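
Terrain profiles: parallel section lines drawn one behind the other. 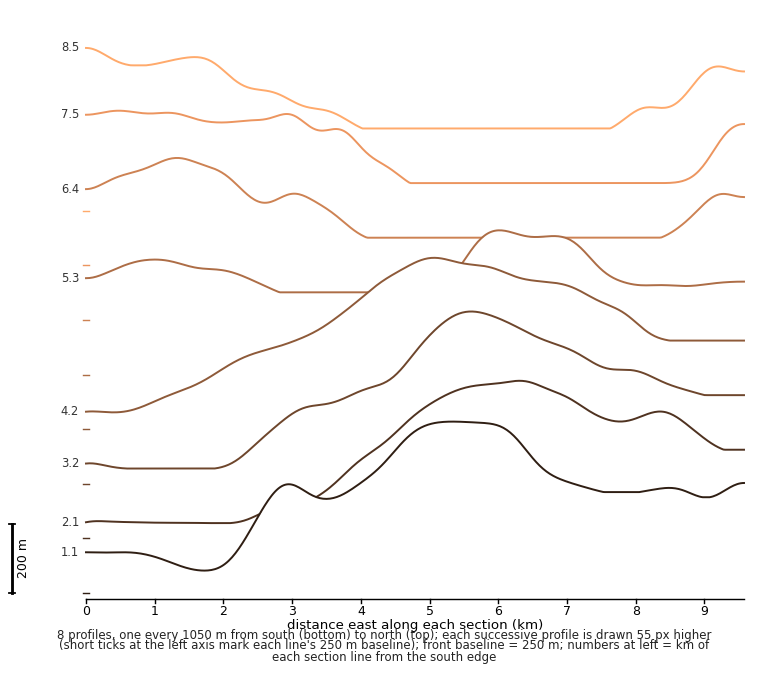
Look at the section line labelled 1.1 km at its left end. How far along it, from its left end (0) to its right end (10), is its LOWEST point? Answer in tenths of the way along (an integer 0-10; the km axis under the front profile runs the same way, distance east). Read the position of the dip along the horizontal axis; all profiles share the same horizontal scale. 2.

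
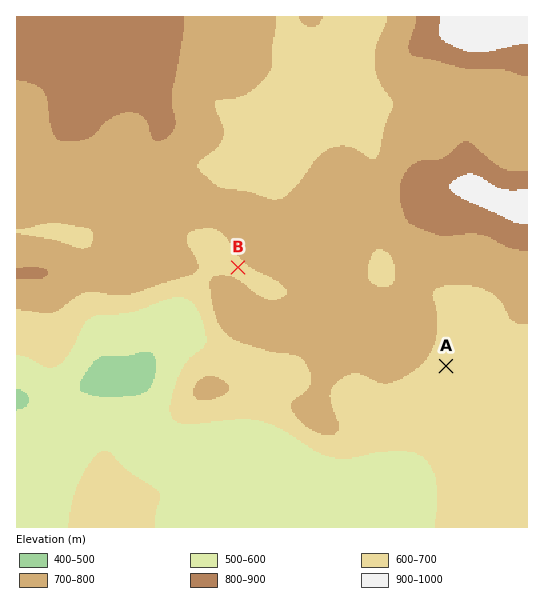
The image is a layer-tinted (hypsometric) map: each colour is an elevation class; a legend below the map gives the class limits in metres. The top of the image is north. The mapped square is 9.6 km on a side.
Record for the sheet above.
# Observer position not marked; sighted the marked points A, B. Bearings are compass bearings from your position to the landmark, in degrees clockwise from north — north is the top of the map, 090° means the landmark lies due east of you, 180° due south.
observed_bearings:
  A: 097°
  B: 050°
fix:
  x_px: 162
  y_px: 331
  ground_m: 520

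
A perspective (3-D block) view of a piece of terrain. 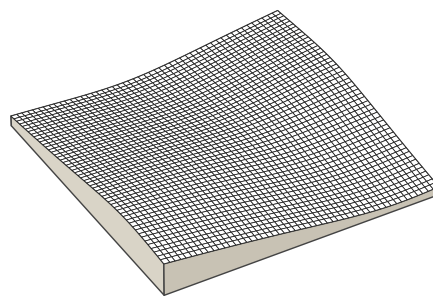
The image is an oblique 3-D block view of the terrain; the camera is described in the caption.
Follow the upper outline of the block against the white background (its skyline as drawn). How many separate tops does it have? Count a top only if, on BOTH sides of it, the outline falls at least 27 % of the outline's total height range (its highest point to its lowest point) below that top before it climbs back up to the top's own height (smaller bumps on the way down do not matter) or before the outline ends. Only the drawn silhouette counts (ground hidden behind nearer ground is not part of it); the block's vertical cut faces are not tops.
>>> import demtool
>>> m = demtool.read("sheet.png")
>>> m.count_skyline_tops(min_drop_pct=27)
1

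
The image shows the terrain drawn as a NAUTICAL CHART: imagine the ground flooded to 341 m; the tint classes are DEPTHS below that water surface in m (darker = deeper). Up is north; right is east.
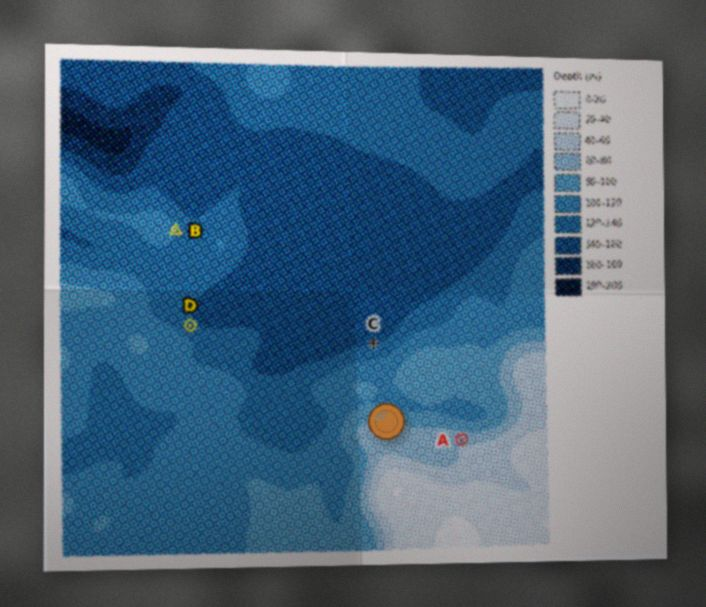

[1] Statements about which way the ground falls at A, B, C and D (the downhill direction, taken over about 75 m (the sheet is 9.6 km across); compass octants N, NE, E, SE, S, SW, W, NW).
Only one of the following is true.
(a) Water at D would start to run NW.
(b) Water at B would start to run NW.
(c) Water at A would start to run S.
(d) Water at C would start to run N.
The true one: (d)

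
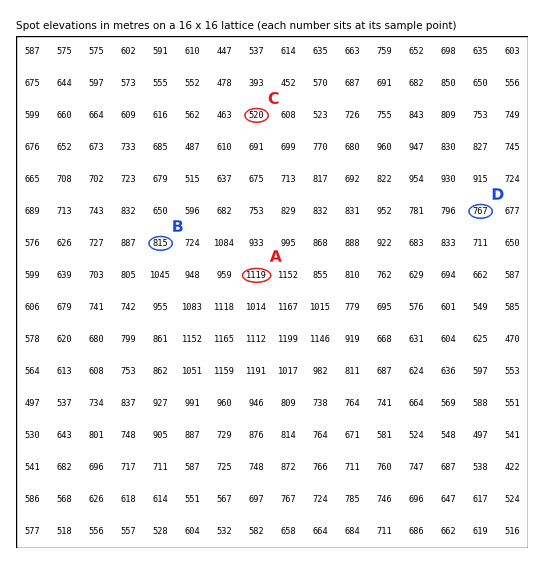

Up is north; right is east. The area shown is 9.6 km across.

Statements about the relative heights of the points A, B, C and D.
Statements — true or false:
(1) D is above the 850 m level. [false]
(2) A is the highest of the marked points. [true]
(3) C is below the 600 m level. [true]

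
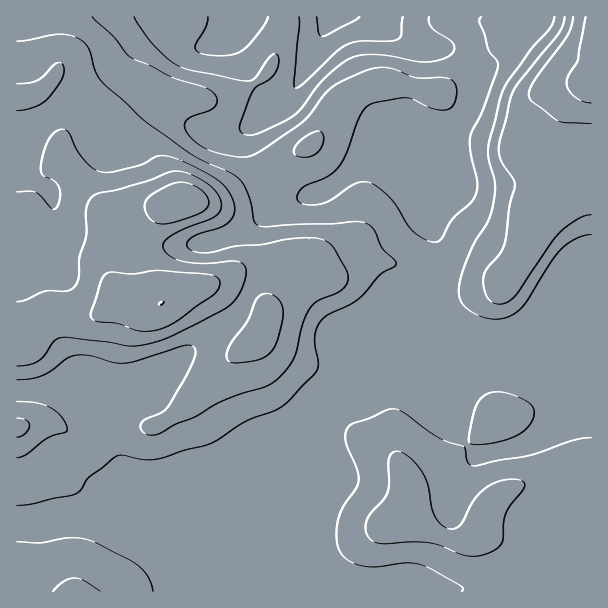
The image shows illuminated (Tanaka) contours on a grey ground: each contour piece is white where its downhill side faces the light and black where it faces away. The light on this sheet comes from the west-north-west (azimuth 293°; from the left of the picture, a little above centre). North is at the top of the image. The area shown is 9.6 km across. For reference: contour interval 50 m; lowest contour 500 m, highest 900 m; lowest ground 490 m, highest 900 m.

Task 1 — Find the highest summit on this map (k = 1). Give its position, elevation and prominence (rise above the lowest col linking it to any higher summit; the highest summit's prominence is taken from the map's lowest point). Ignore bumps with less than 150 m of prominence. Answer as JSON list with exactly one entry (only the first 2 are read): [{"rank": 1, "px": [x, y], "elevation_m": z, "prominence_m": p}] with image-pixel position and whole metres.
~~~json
[{"rank": 1, "px": [161, 303], "elevation_m": 900, "prominence_m": 410}]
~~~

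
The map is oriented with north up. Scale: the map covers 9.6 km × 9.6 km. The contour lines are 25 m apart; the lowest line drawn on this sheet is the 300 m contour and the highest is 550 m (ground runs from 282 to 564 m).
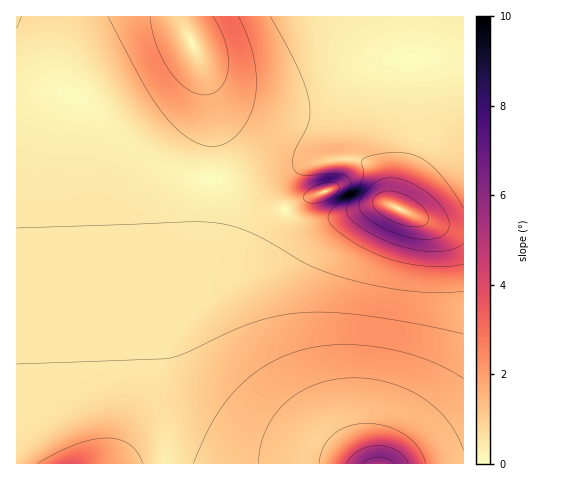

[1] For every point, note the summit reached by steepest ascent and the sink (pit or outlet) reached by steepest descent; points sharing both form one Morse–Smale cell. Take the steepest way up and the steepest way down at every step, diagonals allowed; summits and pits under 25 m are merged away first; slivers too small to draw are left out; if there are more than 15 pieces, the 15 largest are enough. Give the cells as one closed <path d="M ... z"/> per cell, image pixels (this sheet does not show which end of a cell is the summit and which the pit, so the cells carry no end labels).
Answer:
<path d="M463 16l-53 1 3 123-4 19-13 41 1 8-11-8-6-21-5-8-14-10-32-1-52 8-40 10-30 1-20-3-20-7-28-17-23-18 25 32 9 33 6 182 8 46 2 37 298-1z"/><path d="M410 16l-393 0-1 52 9 6 57 27 52 48 21 14 18 8 26 7 29 1 67-15 34-4 27 0 11 3 8 8 5 8 6 21 10 7 17-67 0-70z"/><path d="M17 68l-1 395 149 1 0-26-9-57-5-171-7-36-12-22-44-46-12-8-28-12z"/>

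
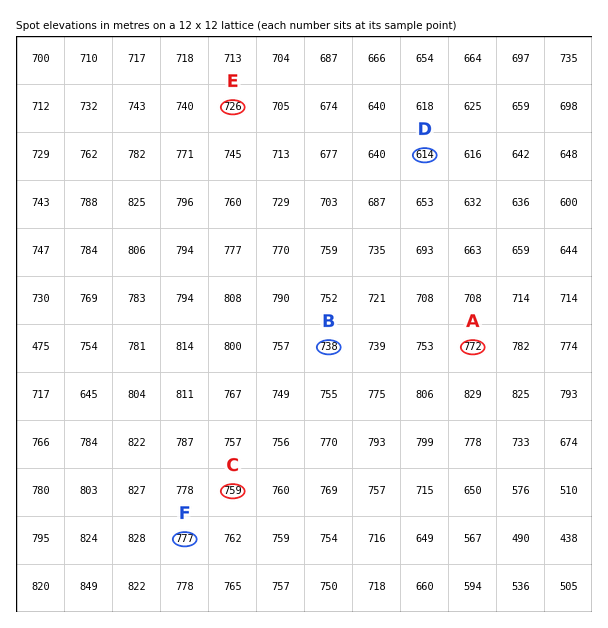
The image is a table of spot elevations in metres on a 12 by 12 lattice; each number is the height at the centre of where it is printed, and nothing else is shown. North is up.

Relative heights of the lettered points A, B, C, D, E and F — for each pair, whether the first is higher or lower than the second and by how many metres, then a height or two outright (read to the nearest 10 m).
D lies lower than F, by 170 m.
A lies higher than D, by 160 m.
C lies higher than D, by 150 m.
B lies higher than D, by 130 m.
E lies higher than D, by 120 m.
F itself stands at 780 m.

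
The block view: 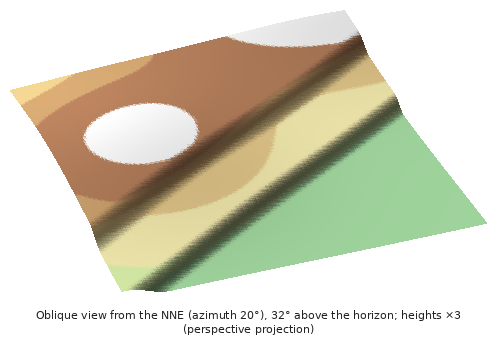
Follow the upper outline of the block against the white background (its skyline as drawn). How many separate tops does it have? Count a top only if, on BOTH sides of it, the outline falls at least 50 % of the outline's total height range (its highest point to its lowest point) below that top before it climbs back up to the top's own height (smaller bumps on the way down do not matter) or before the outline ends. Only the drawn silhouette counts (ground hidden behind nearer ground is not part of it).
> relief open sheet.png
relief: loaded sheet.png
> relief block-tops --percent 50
0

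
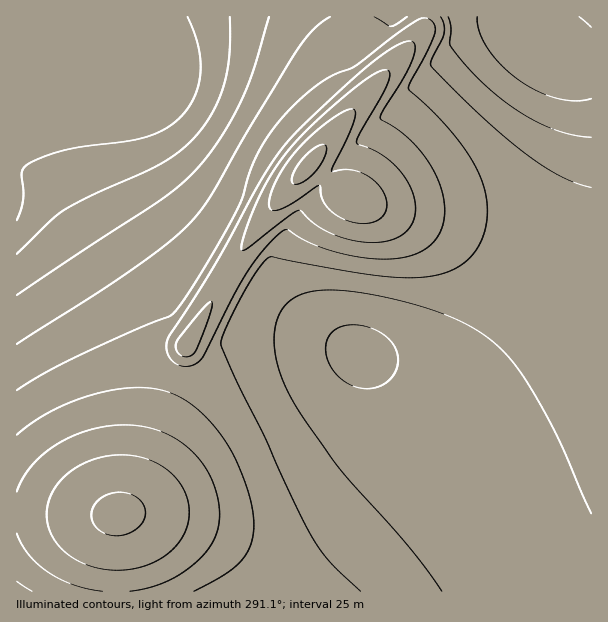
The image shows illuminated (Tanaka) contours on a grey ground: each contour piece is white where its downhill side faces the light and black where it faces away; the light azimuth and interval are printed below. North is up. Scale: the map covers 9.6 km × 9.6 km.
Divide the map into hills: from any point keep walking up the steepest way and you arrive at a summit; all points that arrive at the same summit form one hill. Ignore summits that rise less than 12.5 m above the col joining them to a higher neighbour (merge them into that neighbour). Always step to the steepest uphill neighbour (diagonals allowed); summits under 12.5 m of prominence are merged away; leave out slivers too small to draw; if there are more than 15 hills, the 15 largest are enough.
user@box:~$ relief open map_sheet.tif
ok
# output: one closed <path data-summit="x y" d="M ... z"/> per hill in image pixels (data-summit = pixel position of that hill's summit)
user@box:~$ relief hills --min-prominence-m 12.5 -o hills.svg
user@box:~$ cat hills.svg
<path data-summit="309 165" d="M527 16l-510 0-1 23 64 13 33 10 26 12-11 30 0 37 10 30 10 21 15 23 41 44 47 27 48 34 61 34 10 9 14 21 20 44 16 42 7 33 51 58 19 31 94 0 1-529-23-3-30-17-10-13z"/><path data-summit="117 513" d="M24 40l-8 1 0 550 479 1 1-4-18-27-51-58-7-33-20-53-26-48-14-15-13-5-23-3-58 2-35 7-34 18-21-1-14-12-5-7-6-24-11-23-61-93-21-40-8-20-10-51 2-36 6-14 9-3 11 1z"/><path data-summit="186 345" d="M59 49l-13 5-6 21 2 41 8 37 8 20 21 40 61 93 11 23 3 15 8 16 14 12 21 1 27-15 31-9 27-3 42 0 27 4-4-4-48-26-48-34-47-27-24-25-32-42-10-21-8-22-3-21 1-24 11-30-50-19z"/><path data-summit="591 17" d="M591 16l-63 0 0 7 4 13 16 13 25 12 18 1z"/>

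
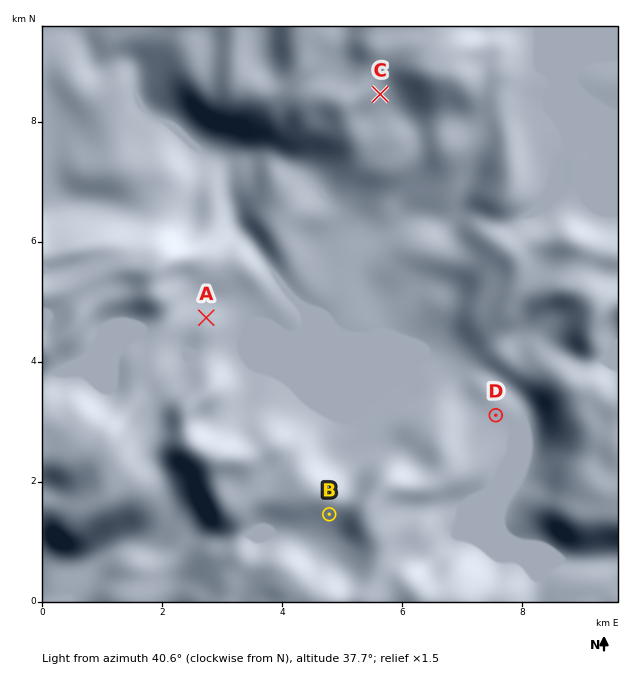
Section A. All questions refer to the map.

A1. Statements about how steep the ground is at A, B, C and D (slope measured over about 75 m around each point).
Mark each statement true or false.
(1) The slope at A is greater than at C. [false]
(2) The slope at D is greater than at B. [false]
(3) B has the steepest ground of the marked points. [false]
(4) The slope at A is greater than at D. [true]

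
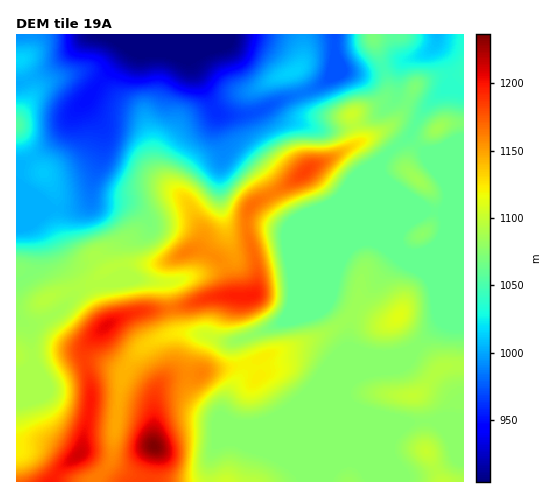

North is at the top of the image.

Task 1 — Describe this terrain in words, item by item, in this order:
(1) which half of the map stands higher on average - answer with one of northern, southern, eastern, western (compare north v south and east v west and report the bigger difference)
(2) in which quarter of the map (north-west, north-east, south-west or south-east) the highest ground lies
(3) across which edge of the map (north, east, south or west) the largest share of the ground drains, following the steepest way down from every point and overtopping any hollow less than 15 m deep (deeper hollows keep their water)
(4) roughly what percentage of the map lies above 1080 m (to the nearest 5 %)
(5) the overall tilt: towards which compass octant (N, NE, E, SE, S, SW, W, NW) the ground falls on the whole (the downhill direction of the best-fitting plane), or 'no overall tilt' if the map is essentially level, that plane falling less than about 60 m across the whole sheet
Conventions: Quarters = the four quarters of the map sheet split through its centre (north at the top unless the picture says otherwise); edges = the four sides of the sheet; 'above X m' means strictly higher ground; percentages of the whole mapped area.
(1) Taken as a whole, the southern half is higher than the northern.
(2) The highest point lies in the south-west quarter of the map.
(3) Drainage is mainly to the north: more ground falls towards that edge than towards any other.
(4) Roughly 45 % of the ground is higher than 1080 m.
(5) Overall the map slopes down towards the north.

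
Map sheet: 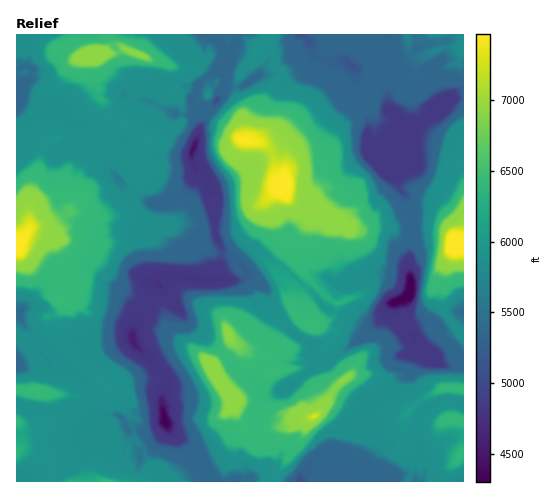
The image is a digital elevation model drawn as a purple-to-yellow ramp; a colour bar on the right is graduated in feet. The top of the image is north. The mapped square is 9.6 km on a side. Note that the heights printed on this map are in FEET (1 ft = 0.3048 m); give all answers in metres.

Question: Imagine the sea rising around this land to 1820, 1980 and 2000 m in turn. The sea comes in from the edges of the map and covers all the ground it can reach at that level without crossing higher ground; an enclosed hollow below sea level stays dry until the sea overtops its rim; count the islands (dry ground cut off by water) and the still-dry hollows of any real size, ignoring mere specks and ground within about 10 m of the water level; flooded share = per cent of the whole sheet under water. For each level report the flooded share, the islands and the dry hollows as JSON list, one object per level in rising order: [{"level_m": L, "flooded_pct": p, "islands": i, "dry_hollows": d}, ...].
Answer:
[{"level_m": 1820, "flooded_pct": 66, "islands": 2, "dry_hollows": 0}, {"level_m": 1980, "flooded_pct": 88, "islands": 5, "dry_hollows": 0}, {"level_m": 2000, "flooded_pct": 89, "islands": 5, "dry_hollows": 0}]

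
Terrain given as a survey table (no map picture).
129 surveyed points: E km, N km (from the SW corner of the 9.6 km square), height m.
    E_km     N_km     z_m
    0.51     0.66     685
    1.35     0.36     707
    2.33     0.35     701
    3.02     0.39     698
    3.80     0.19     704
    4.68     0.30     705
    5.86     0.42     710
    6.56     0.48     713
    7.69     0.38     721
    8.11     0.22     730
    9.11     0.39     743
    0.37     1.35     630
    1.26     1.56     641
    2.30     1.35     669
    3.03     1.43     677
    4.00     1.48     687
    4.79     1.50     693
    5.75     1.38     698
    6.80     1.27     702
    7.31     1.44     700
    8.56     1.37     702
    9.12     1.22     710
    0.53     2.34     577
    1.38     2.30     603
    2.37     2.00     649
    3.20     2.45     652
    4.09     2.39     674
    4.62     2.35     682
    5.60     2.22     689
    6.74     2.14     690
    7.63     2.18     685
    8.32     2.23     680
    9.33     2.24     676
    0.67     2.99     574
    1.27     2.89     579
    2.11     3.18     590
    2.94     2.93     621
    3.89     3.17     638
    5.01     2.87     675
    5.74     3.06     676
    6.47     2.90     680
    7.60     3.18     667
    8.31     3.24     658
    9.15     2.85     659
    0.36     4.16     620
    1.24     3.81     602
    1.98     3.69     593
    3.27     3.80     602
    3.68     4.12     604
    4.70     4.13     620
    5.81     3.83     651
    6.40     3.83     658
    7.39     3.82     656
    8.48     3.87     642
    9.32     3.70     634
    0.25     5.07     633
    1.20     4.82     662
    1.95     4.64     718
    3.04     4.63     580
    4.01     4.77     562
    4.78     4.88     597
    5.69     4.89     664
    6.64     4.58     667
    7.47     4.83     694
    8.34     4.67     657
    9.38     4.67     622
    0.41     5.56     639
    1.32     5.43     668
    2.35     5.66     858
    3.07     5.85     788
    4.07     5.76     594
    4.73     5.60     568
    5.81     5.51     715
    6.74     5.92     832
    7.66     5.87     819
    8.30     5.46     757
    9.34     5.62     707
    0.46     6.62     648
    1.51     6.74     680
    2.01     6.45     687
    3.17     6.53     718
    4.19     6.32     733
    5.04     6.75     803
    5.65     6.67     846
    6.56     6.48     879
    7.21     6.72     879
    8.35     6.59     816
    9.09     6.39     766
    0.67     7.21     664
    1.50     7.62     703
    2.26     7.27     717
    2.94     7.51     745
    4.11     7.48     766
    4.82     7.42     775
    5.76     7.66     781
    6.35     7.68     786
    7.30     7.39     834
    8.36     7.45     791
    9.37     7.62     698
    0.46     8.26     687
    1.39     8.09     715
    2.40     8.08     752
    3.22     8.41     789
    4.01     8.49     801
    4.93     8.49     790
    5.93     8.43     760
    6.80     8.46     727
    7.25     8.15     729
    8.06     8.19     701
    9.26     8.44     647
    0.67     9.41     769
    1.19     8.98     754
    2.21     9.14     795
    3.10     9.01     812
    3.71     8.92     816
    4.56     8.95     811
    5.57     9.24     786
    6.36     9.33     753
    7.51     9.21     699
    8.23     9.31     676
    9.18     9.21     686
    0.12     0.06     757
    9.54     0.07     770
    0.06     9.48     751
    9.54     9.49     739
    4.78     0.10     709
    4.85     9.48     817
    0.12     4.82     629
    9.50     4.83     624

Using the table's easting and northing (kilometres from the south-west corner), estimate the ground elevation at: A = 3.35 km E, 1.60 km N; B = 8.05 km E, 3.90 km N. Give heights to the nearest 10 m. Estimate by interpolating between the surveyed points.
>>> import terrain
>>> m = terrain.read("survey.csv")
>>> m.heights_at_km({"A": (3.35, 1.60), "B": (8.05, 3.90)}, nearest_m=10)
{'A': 680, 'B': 650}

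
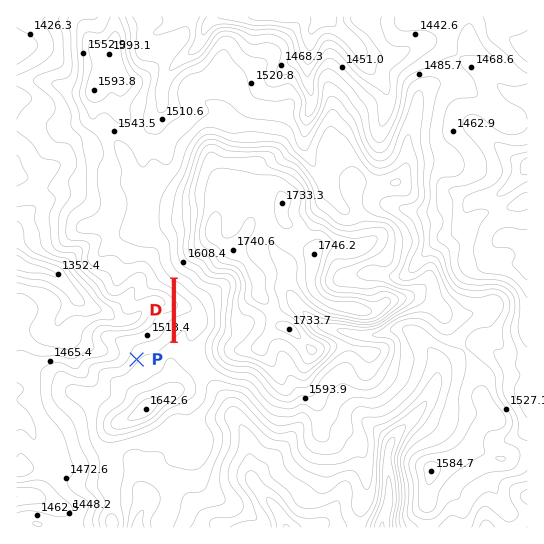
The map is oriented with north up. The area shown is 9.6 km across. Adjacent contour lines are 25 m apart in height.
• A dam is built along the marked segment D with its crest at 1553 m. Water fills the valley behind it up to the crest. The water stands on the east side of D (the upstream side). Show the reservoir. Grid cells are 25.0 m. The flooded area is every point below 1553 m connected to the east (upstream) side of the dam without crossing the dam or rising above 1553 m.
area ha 52.7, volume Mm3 7.95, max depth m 55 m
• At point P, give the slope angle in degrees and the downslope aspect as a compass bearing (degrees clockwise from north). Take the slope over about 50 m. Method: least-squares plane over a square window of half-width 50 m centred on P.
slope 8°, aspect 309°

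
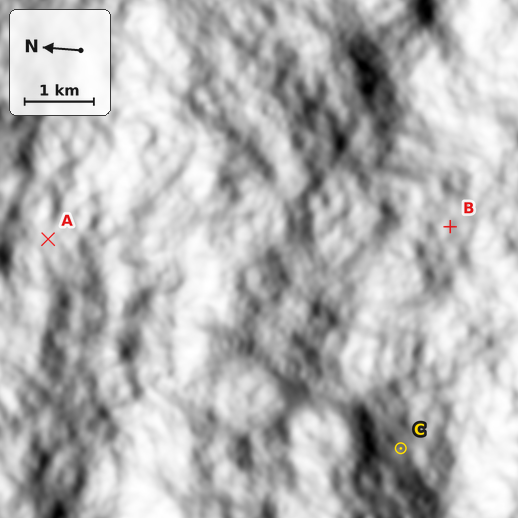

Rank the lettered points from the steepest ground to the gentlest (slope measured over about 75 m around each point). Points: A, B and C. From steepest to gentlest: C B A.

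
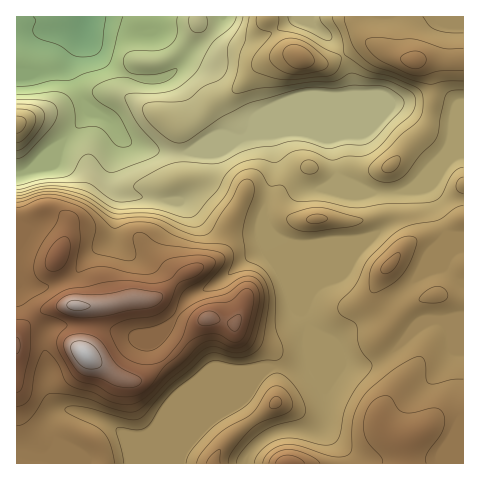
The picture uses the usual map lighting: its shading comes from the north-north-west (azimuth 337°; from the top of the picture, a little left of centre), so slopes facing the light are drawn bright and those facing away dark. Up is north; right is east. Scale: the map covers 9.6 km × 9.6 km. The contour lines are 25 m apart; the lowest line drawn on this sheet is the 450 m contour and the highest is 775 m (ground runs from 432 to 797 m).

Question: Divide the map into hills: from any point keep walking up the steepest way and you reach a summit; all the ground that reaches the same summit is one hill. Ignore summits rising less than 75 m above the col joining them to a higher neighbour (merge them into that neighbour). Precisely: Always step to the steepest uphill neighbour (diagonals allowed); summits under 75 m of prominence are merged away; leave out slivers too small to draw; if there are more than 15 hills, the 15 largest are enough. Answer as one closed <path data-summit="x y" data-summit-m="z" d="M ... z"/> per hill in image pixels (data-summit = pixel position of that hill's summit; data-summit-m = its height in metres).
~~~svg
<path data-summit="84 354" data-summit-m="797" d="M222 16l-206 1 0 54 6 2 16 0 8-5 6-7 10-21 8-6 11-3 5-5-4 13-11 22-1 9 7 19 11 21 0 3-10 13-42 40-14 8-6 0 1 290 228 0 4-11 17-16 20-7 32 0 4-2 4-7-1-35-17-42 1-17-41-97 11 9 16 6 69-5 11-5 17-13 1-29-26-1-27-14-3-3-6-35-8-4-25-4-42 3-17 3-29 13-20 1 16-10 18-7 3-5-1-12-12-19-8-19-11-12-8-4-6 0 11-14 25-22 6-9z"/><path data-summit="287 463" data-summit-m="718" d="M463 155l-7 0-22 9-22 24-6 3-13 1-1 30-24 17-73 6-16-6-10-8 40 96-1 17 17 42 1 35-2 5-6 4-32 0-20 7-17 16-3 6 0 5 218-1z"/><path data-summit="414 61" data-summit-m="685" d="M463 16l-240 0-6 12-24 20-11 15 13 5 11 12 8 19 12 19 1 12-3 5-18 7-16 10 20-1 36-15 27-1 14-3 19 1 17 3 8 4 6 35 14 10 21 8 34-2 6-3 22-24 22-9 8-1z"/><path data-summit="17 124" data-summit-m="610" d="M84 28l-3 3-15 5-4 4-10 21-10 10-4 2-22 0 1 101 5 0 14-8 52-53-1-7-10-17-7-19 1-9 11-22z"/>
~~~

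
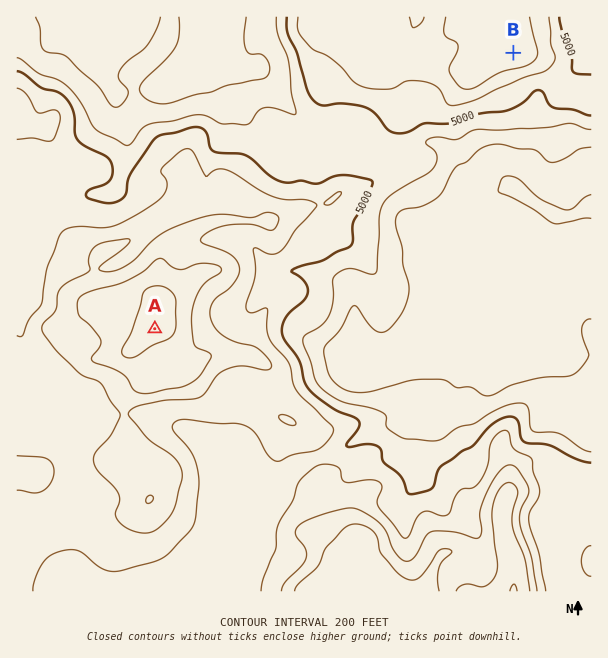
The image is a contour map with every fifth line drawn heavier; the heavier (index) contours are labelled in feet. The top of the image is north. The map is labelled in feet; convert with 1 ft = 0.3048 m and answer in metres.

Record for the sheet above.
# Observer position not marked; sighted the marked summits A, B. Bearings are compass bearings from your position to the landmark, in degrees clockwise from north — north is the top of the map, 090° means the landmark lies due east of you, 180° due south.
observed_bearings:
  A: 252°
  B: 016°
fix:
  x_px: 463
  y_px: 229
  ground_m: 1340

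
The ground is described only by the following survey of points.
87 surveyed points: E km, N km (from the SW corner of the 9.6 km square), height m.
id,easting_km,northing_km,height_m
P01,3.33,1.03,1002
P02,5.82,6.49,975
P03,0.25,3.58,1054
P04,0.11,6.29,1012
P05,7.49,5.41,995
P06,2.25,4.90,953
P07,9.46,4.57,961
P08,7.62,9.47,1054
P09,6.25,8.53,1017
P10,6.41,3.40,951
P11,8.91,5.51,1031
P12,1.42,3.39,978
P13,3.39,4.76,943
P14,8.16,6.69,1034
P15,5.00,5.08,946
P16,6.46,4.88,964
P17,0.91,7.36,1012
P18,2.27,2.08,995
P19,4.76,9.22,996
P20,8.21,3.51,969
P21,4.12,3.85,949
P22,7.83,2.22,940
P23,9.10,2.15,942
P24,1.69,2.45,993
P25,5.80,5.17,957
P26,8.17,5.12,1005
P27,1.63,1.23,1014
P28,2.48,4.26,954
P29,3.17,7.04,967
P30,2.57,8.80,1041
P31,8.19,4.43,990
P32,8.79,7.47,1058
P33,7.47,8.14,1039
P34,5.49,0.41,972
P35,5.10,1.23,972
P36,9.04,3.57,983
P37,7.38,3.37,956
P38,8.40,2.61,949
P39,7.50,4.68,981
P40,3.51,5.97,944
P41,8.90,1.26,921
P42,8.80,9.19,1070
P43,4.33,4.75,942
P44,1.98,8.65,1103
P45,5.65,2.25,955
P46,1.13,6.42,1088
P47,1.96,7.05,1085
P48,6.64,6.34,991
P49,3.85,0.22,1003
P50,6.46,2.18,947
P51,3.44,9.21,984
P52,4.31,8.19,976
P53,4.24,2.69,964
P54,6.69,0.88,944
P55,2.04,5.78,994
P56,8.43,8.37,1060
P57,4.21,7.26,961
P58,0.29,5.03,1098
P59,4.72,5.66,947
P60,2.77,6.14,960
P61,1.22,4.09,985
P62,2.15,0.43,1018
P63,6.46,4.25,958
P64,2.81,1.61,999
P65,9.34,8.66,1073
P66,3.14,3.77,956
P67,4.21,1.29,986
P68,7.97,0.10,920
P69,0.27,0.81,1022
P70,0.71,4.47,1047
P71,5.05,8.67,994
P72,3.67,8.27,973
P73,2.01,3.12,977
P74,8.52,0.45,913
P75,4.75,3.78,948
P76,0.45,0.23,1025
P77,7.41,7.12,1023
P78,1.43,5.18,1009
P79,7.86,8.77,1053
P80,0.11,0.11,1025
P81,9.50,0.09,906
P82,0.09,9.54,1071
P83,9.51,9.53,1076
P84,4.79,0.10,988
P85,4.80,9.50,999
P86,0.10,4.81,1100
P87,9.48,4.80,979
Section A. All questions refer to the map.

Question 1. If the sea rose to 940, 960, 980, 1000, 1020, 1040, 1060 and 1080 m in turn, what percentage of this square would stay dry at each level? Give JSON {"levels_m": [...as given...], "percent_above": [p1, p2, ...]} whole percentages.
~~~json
{"levels_m": [940, 960, 980, 1000, 1020, 1040, 1060, 1080], "percent_above": [94, 71, 54, 39, 26, 18, 11, 6]}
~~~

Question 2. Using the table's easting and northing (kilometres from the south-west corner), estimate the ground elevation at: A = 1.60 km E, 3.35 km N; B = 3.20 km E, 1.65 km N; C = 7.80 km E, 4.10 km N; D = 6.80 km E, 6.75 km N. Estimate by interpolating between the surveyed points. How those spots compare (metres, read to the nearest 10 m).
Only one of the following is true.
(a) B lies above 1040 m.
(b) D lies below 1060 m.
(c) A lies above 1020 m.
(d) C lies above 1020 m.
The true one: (b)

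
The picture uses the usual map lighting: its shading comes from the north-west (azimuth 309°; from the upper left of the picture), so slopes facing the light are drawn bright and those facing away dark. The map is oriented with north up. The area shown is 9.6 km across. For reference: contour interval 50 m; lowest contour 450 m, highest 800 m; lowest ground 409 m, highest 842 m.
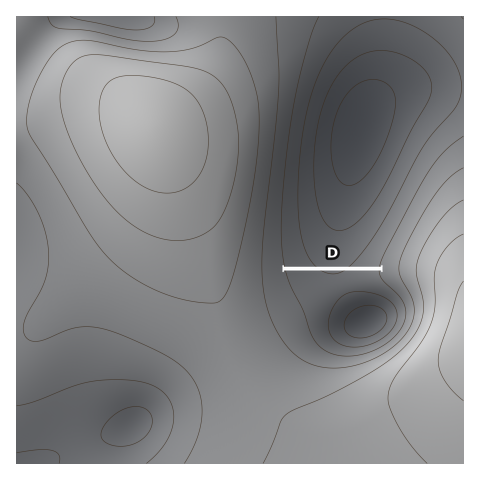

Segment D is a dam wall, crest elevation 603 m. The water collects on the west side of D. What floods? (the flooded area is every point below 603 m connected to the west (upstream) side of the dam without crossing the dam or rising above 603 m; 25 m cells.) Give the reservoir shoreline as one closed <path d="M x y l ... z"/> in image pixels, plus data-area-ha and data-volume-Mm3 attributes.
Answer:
<path d="M379 270l-95 1 4 14 15 29 5 16 7 13 5 5 10 6 9 3 22-1 21-9 7-4 11-11 6-12 1-6-1-8-6-11-15-14-6-11z" data-area-ha="360" data-volume-Mm3="191.76"/>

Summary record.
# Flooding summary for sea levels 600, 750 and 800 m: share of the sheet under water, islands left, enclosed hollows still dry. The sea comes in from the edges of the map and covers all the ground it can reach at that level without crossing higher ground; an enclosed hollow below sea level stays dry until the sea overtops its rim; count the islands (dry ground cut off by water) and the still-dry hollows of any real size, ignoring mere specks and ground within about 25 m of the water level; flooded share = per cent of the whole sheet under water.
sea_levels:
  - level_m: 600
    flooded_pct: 28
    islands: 0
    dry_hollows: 0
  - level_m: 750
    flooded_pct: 82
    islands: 1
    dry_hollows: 0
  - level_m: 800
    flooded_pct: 94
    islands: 1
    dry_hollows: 0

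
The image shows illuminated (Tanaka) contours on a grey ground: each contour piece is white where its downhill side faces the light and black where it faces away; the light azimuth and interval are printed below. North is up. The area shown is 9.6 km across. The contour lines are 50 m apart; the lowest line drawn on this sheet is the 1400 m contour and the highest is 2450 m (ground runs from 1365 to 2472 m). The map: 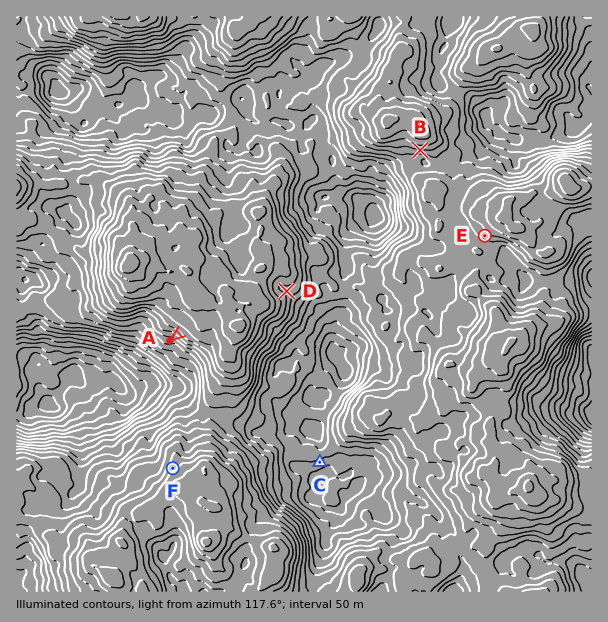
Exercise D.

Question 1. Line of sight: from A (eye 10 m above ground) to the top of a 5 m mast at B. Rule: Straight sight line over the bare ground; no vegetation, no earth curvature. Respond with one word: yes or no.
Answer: no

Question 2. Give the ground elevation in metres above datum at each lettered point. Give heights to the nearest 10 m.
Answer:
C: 2110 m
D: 1760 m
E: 1730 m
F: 1610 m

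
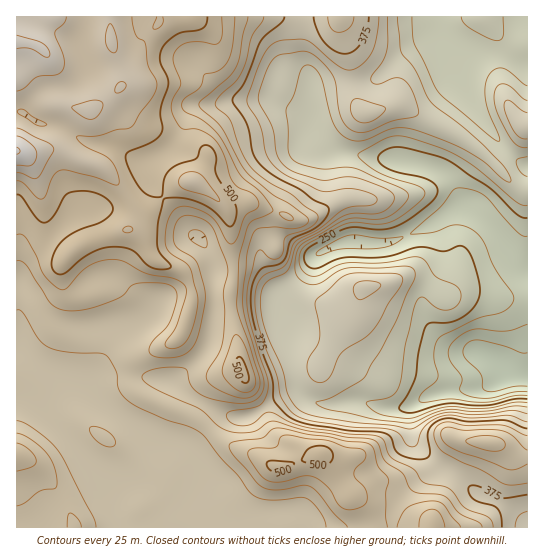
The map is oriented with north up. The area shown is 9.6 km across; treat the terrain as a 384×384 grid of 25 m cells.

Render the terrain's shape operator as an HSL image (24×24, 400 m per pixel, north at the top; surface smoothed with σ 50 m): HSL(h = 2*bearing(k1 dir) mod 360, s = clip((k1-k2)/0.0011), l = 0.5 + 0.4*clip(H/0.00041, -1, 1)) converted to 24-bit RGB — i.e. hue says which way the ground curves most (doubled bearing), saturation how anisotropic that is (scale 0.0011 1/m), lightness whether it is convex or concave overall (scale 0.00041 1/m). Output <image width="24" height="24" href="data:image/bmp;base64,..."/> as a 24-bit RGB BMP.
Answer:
<image width="24" height="24" href="data:image/bmp;base64,Qk32BgAAAAAAADYAAAAoAAAAGAAAABgAAAABABgAAAAAAMAGAAATCwAAEwsAAAAAAAAAAAAAeoRxa294kriKiGKicGWBjIF+e4N9fYCBfn2BgX5/gH16gYFugIRseGBwbTtJsbpPXaFTTnWJYIOu5+zfZZ7Jj3nPzFecYEZigoZ1a4R2gLZ8dVB3dnZ+fIZ6in6CfH2AfH1/f3uBhlx2nEw5doM6M08/Y6+Irce5kKGyWneJNK53qbZiqkFVRyYmi0EyiXFcc5FxgL+daFaMfWV9f3t2eoR4fYSBhH+CfHp/eVloaTpXzaTEx8DfS0+4brqAaaBYbZtNksLShWK6dlJAdysocEdLhpd0lqGutsvXjG6xekV2gmRtep14dI+RfHl+gXt5emByelGhn8vlodbgtUmQjY/a2uHxn5/x2dvyMGtbTShHohdLtF5bgZbAmNTHba7Jo29Pd0BShGODhqyqgIqigGR2fWVgfGtaZJ+Tcd+yPI+FqEOP0frwbcXtiF/YdyWm2lV75KL0MwD81tH60ur50Nb74Nf0XlrMg2xef3N+eZKKiohufldfiFdeeK63k7vNtW9dcSwYMSsGCYMAdaskJhoNLykIVVYXR0ALLzECBy8EAZIE4M1SLoV/yU3A6aXle4F/fYKAf4B3fXB4eWiQiMKmUqlTaDhFpkd5p2m58NvfsfjjIClicy1fq6qFWYiSaHqgqrWoX3OWLGkeTWQMMD0MFCwHVWEDhXmEgHBrfXZodHlsb4Z+q25ghkc7QnE0N56Jl2y/5fjTT3vKQxRkeXGipZSSjXiOboN9oJ+Dc3eRb6CebKOjkWCYd1Bti3tSfV92lndygJ6efIyabpCSYXCbuozg7tLlJY97L0pf8//MPR5oTStjbHyHoXdzmm9udYxpepRsi4R3gW1ca2Q2QzcveG5Oep1sYFd7lqiChXdSbnZPb3ldYHlcNWRR4n18u9JSH0hz8f/MHAosaFR0amJxlox8nYWOppuTdYx5bIuIjD5ys4J8SHaKgKSddpKPWl6OmlhqiLWri4W2bImiaZN5SWhjOYs188qlGCiS9f2yEAwnaF54cIyijIWqmoCHp416nJJwRVF1bXOrua7DdHy3fY+neX2mXztlsYRnbrtGUXtUjmBsj0RTcEQxJ8ROkN50KRuA/OjPHRAmIH4kMOHZhVbGw7rf0s/x5tPzhmnIVZ+omYaNkH+icImUZWqCPlZ/hLW847fFT198V2dQW1WW1fbulM/muD6rfCV/7OyNkAzD3f3OCCsfFUccfb89dnA0jEE+3o62gF2rmnaBoJB8d2p8hlRfUmGGTZ9fo7Rvv4jSpX7Jgr+7sNB5KjspRCMywEc00+SJHTlg/3FXdxAEATMAGy0GLikHIzYHPW0Zh1RNoZqDoHiJfE90p2xWaUuCkbZtTXRbantYhH1Ys5l+xI6EVy1OQSc4fuF14GuVPXaruNL118797Mz/LRfDd8zOh8ynN4lKJmIuXodPg1JWeEBnu59kgzh+kcN+WVh0c2BXa4tRdcKKoE2O1Ty/f8PUxfTfZFfNp8Xkb5yygl+UoFS6waXoy9Tv2dXzxK/tjYvYP0V1X0RAcTtGrN+4M8xXXZlXd0tya5yupN7AX058VF2EiavP0bLfqKVNS756dE1MVo1qf0ZZVk92lqqKabZhckAzhEIxkTA2fjBejFGIserRTses0OPud1fGgbXPZMG/nExCb05DR3ZETHhGr3tTzevLbzhvgoJPVEM4altLc3dJb1kbZFUSQj0kZkw0a0M5WY9uoeTTVcjSlhIVtVVIhjI5dzUymHlLW4+HkpakjKetRZuqj86iw1pWiVGEg4iceFyMY2p4g0F9vGmAxKKPRF9qXIiPkL7OtOrqZq66OAkw4enKaz0yn22wgJq7qaS8kG6ZhIxoh61eNHBBdoood10ymp9iflNvhVJlY2V6Ujt3rcW2w7/dtJTfi8jTd8S8kWFgYSVYXEzEmei8Y6OJUn5EWYZPiWl3sn2emI+rv6qlcFKxrWe/nYlGZZw8NVJempJ6VVp8TEl5mslxWnpRmXd0srWVVVZxc1FgR0F5nN+oT6SPll18nreFT6qvXVdsj59di6R8lqNrfVF5ek1wx5qWorOaOVJnd4VWWjdUdFg/sMVlV4ZORJNbrq6FcEh3enB8X3uAjrdTd1JEd5K4qNSwZ0F0Zk+CuM+gV1eFt2taWEtEV2BJrcmQpo6DdUZ/W1B4Vz6Kjb2onbWRiKaNYpyJXHpWd1l4fXB2d2VghJthe3qchHhXp1FLYJKcSFZ5x8yNWVFzq4OVmnTCnLvHhrGRpWmefGexZHqzTFersY+3rbykmqqUZ4aHY1V2a2h+iF+TlYmrhrKQYmx2"/>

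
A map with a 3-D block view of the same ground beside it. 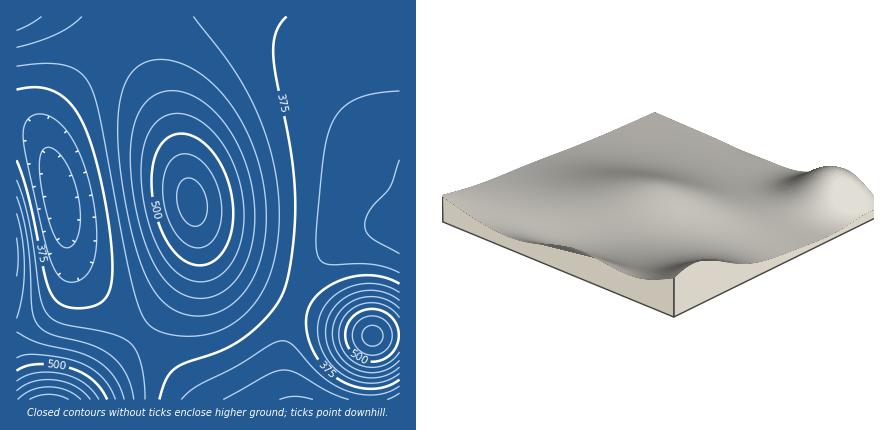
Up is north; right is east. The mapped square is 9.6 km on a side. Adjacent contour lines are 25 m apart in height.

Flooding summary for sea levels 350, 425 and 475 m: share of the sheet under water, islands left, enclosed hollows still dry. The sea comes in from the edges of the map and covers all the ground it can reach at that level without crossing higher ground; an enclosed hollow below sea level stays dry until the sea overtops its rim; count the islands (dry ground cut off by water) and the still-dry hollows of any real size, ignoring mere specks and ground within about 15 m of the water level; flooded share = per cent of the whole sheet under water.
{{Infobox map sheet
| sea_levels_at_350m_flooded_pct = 13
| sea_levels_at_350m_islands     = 0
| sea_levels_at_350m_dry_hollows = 1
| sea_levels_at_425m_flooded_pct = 70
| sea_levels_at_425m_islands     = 1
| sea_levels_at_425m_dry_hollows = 0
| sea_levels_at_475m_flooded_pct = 86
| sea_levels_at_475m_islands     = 1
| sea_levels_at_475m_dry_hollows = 0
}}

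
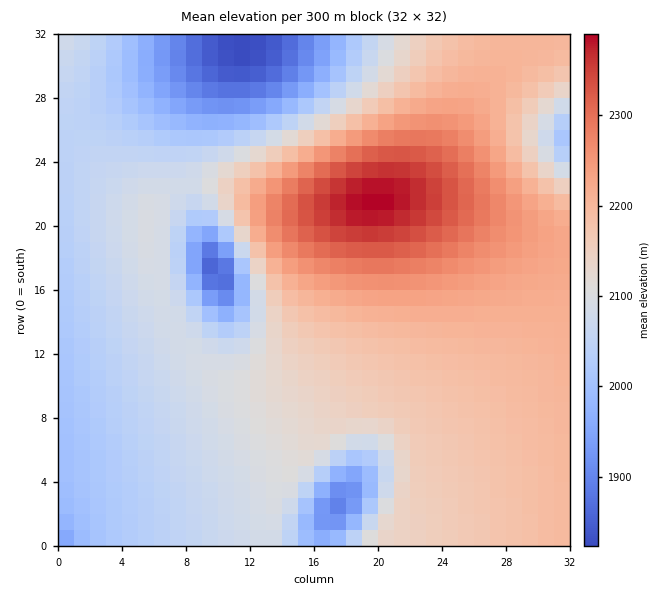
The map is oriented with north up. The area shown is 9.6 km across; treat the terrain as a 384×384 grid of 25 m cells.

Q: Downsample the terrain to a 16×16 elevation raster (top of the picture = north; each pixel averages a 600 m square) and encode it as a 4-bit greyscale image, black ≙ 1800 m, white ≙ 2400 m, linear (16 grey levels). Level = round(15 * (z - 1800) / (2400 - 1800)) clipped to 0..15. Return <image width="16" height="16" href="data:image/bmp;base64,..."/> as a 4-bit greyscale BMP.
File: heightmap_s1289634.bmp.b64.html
<image width="16" height="16" href="data:image/bmp;base64,Qk32AAAAAAAAAHYAAAAoAAAAEAAAABAAAAABAAQAAAAAAIAAAAATCwAAEwsAABAAAAAAAAAAAAAAABEREQAiIiIAMzMzAERERABVVVUAZmZmAHd3dwCIiIgAmZmZAKqqqgC7u7sAzMzMAN3d3QDu7u4A////AEVmd3ZGiZmqVWZ3djSJmapWZneIZYmZqlZnd4iIiZqqVmd4iJmZqqpWZ3eJmZqqqmZ3domaqqqqZndUiqq7uqpndzObzMy7u2d3Rrzd3cy7Z3dpve/u3Lpnd3ms3u7cqGZmZ4m83cuWZlRERomrupdmUyEjV5qqqXZDERJGiaqq"/>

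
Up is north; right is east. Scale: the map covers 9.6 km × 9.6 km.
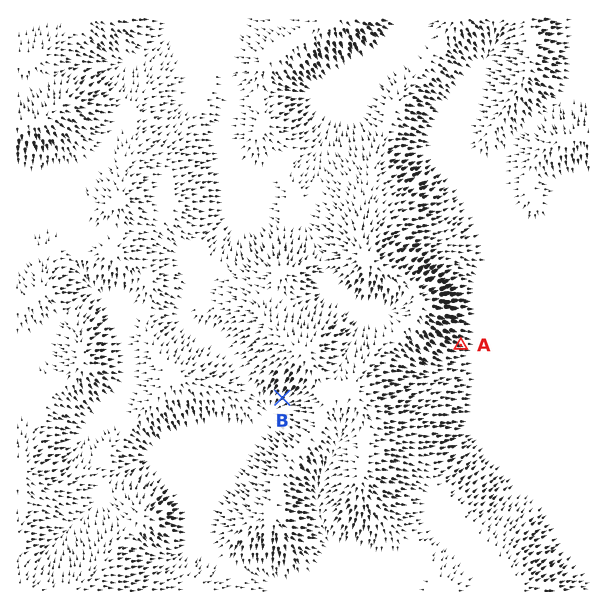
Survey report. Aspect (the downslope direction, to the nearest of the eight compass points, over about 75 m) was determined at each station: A E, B SW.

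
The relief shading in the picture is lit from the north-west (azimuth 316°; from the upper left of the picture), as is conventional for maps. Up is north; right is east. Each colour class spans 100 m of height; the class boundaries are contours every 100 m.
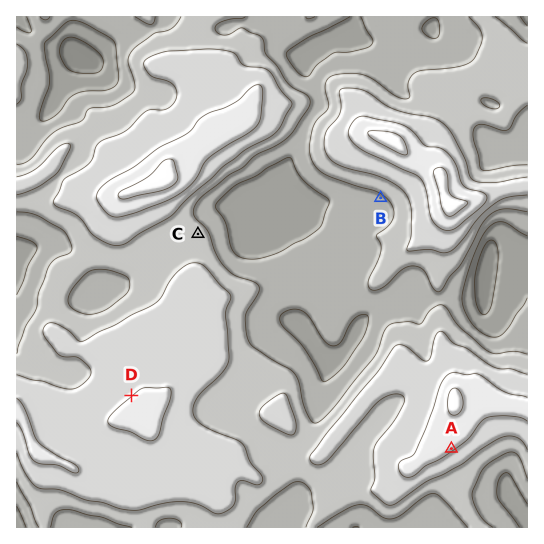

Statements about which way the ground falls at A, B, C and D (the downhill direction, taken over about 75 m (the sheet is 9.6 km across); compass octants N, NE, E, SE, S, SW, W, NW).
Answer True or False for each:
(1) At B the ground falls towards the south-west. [True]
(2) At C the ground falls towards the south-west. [False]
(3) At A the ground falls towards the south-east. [True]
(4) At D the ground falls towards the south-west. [False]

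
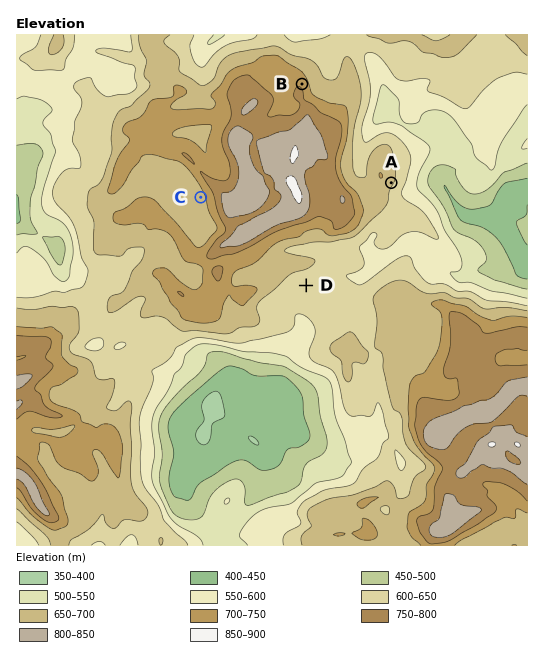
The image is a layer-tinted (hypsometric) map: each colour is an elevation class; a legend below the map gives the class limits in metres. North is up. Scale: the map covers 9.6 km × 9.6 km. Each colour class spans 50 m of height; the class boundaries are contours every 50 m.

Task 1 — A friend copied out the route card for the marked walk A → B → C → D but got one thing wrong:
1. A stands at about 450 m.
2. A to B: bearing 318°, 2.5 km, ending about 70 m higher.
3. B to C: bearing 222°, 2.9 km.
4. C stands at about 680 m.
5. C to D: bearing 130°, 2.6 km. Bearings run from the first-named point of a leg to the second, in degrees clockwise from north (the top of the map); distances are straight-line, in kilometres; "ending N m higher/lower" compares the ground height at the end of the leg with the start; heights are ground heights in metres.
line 1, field height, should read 660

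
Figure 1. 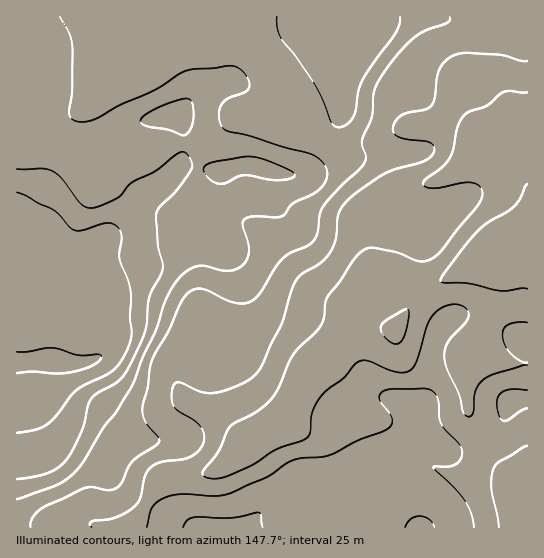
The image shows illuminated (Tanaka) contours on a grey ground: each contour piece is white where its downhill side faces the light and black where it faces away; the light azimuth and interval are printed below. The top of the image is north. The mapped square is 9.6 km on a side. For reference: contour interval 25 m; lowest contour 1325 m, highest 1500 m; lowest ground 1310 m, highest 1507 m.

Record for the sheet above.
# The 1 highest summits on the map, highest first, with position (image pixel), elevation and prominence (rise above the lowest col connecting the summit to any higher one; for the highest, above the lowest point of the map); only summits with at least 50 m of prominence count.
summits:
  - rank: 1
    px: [53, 361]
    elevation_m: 1507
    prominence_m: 197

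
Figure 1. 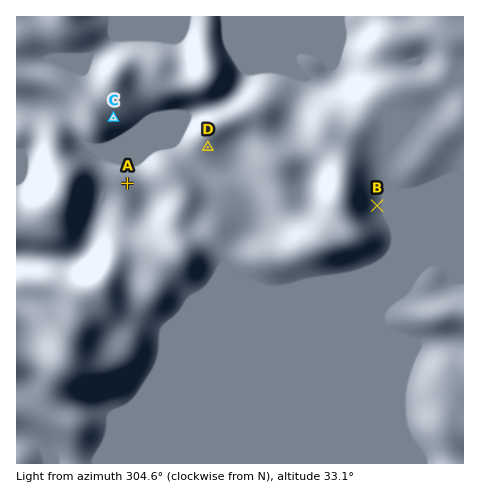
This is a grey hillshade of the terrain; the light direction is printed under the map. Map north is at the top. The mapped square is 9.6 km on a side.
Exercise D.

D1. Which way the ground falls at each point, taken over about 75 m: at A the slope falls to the NE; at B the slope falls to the E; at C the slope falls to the SE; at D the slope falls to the S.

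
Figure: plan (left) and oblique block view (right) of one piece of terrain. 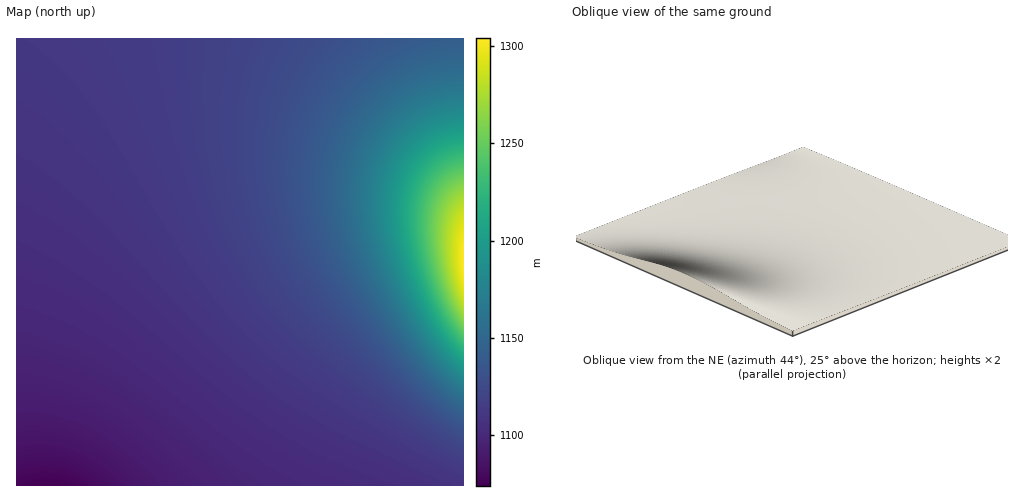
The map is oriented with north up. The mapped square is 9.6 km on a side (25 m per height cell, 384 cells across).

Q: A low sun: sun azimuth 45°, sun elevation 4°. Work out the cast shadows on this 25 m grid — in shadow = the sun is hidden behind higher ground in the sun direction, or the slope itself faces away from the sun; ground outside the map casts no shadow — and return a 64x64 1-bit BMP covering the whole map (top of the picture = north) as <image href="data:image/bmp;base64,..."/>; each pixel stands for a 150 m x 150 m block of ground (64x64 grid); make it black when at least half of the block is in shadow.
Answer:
<image width="64" height="64" href="data:image/bmp;base64,Qk0+AgAAAAAAAD4AAAAoAAAAQAAAAEAAAAABAAEAAAAAAAACAAATCwAAEwsAAAIAAAAAAAAA////AAAAAAAAAAAAAAAAAAAAAAAAAAAAAAAAAAAAAAAAAAAAAAAAAAAAAAAAAAAAAAAAAAAAAAAAAAAAAAAAAAAAAAAAAAAAAAAAAAAAAAAAAAAAAAAAAAAAAAAAAAAAAAAAAAAAAAAAAAAAAAAAAAAAAAAAAAAAAAAAAAAAAP8AAAAAAAAD/wAAAAAAAAf/AAAAAAAAB/8AAAAAAAAH/wAAAAAAAAf/AAAAAAAAB/8AAAAAAAAH/wAAAAAAAAf/AAAAAAAAB/8AAAAAAAAD/wAAAAAAAAP/AAAAAAAAA/8AAAAAAAAB/wAAAAAAAAH/AAAAAAAAAf8AAAAAAAAA/wAAAAAAAAB+AAAAAAAAADwAAAAAAAAAEAAAAAAAAAAAAAAAAAAAAAAAAAAAAAAAAAAAAAAAAAAAAAAAAAAAAAAAAAAAAAAAAAAAAAAAAAAAAAAAAAAAAAAAAAAAAAAAAAAAAAAAAAAAAAAAAAAAAAAAAAAAAAAAAAAAAAAAAAAAAAAAAAAAAAAAAAAAAAAAAAAAAAAAAAAAAAAAAAAAAAAAAAAAAAAAAAAAAAAAAAAAAAAAAAAAAAAAAAAAAAAAAAAAAAAAAAAAAAAAAAAAAAAAAAAAAAAAAAAAAAAAAAAAAAAAAAAAAAAAAAAAAAAAAAAAAAAAAAAAAAAAAAAAAAAAAAAAAAAAAA=="/>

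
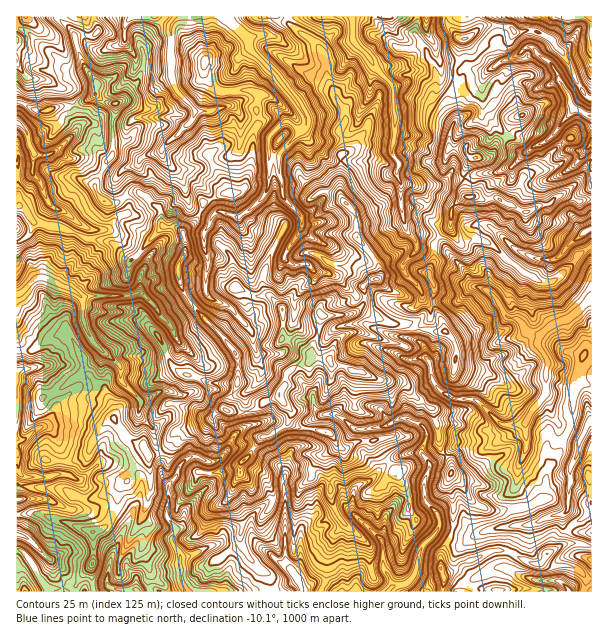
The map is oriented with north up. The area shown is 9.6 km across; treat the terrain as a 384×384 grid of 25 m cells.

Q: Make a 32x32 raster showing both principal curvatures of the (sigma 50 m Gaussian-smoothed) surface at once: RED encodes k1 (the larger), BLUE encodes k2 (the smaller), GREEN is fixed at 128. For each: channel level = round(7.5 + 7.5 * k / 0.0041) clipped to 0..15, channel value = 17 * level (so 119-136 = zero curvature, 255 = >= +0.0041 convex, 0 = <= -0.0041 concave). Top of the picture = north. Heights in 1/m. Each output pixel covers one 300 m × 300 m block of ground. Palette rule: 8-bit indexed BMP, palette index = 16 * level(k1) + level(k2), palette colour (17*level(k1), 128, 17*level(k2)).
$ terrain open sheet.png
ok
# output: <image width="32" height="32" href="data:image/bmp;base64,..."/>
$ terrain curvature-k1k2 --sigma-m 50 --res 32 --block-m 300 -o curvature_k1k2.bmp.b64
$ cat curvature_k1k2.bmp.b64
<image width="32" height="32" href="data:image/bmp;base64,Qk02CAAAAAAAADYEAAAoAAAAIAAAACAAAAABAAgAAAAAAAAEAAATCwAAEwsAAAABAAAAAAAAAIAAABGAAAAigAAAM4AAAESAAABVgAAAZoAAAHeAAACIgAAAmYAAAKqAAAC7gAAAzIAAAN2AAADugAAA/4AAAACAEQARgBEAIoARADOAEQBEgBEAVYARAGaAEQB3gBEAiIARAJmAEQCqgBEAu4ARAMyAEQDdgBEA7oARAP+AEQAAgCIAEYAiACKAIgAzgCIARIAiAFWAIgBmgCIAd4AiAIiAIgCZgCIAqoAiALuAIgDMgCIA3YAiAO6AIgD/gCIAAIAzABGAMwAigDMAM4AzAESAMwBVgDMAZoAzAHeAMwCIgDMAmYAzAKqAMwC7gDMAzIAzAN2AMwDugDMA/4AzAACARAARgEQAIoBEADOARABEgEQAVYBEAGaARAB3gEQAiIBEAJmARACqgEQAu4BEAMyARADdgEQA7oBEAP+ARAAAgFUAEYBVACKAVQAzgFUARIBVAFWAVQBmgFUAd4BVAIiAVQCZgFUAqoBVALuAVQDMgFUA3YBVAO6AVQD/gFUAAIBmABGAZgAigGYAM4BmAESAZgBVgGYAZoBmAHeAZgCIgGYAmYBmAKqAZgC7gGYAzIBmAN2AZgDugGYA/4BmAACAdwARgHcAIoB3ADOAdwBEgHcAVYB3AGaAdwB3gHcAiIB3AJmAdwCqgHcAu4B3AMyAdwDdgHcA7oB3AP+AdwAAgIgAEYCIACKAiAAzgIgARICIAFWAiABmgIgAd4CIAIiAiACZgIgAqoCIALuAiADMgIgA3YCIAO6AiAD/gIgAAICZABGAmQAigJkAM4CZAESAmQBVgJkAZoCZAHeAmQCIgJkAmYCZAKqAmQC7gJkAzICZAN2AmQDugJkA/4CZAACAqgARgKoAIoCqADOAqgBEgKoAVYCqAGaAqgB3gKoAiICqAJmAqgCqgKoAu4CqAMyAqgDdgKoA7oCqAP+AqgAAgLsAEYC7ACKAuwAzgLsARIC7AFWAuwBmgLsAd4C7AIiAuwCZgLsAqoC7ALuAuwDMgLsA3YC7AO6AuwD/gLsAAIDMABGAzAAigMwAM4DMAESAzABVgMwAZoDMAHeAzACIgMwAmYDMAKqAzAC7gMwAzIDMAN2AzADugMwA/4DMAACA3QARgN0AIoDdADOA3QBEgN0AVYDdAGaA3QB3gN0AiIDdAJmA3QCqgN0Au4DdAMyA3QDdgN0A7oDdAP+A3QAAgO4AEYDuACKA7gAzgO4ARIDuAFWA7gBmgO4Ad4DuAIiA7gCZgO4AqoDuALuA7gDMgO4A3YDuAO6A7gD/gO4AAID/ABGA/wAigP8AM4D/AESA/wBVgP8AZoD/AHeA/wCIgP8AmYD/AKqA/wC7gP8AzID/AN2A/wDugP8A/4D/AJTnxbXTsJDWt5KjgpWW15GjtYTXwaCj9pS119bh8JDm1rODpvjQo8aFoti2lteRkainluSA94D4tMaEk+bn5MPjoJR05JG1x6HUgKLWkdHTl7eG+JD3gPaEldfHhdjF1XG3ttfXpbXHoKLVc8TEkcOmtfewsdbokOaEgoKClrSi9ueig4W3g+awsejXlbLC1IL1oLWx9tOA5MbXx8ejkOfQ0tfFpqeV55D2gNXE1sD1guaQ6Lf0kPjFxKNzl8ig1qCRkYG0p6XVsNX1w/a0oZPmk6aRteigtvm2lZOWx5DYo9q1x5SFluXVkICQ9sNyota12JSksKDSxXSmt4K3tbGhtoWHxZbGssjDx9Sg99ZyoffD9ff50PeDhZW2krfGkNKShoan2IHCkqX45LKAwfbRoZDhsJCQ9ra2oKOBt8aSksiFh4bYsZL2w4P5w/jmxbG1xKHDs/bmwKDUlZOCx7Ojt7eVt7Kx5pCz07L1cta0keeTt/nmpaDoxqXHtoG3t5CBlLa0sJSW19iCUvSBxuXG5vXol5LAkvmlxYTXgZS31raW54CTlYT0kIXV+KDDpMfWYZGw86Ci94WhxYSj2LiUmMihs7em+JCmxveDcsaSxJDhw8PR0/fHt7W0k5OEx4Smx6DV9PfBgcb3kqCE55HZ5fbFpqOz1ZWHtJCldJOjgteTgNCgoMCm9XC059XUwrbnkdSh95D0kpNwpqanpoOkgoOmk9fzocf2gNi206DnoKCj9viQ5NWCo5On+Pb5g6R0ppSVtveQtveQ1KW0wPDy9aTExbCj5aC1tPaQkMDz95SmxsalhfSB9pD5k4T2kNHA1+aGs5DS5sXlgNfGkLG05taRlJOlpfX1sOSAtvnAwpHkppSAuLXkcoGU6JSkkOiRkZbH5oTmxIH1oMOA5LDy1viWt5DVlfTX5ffm97L25pC4puZx+LaWkqXJ6MLQxdfWtoa2oJGCxca1kqOB98Hg9celxaKRxoKUlJaWxYD5grW0lbOg1/awsqGg+Naw8fHAkMWV95SSocfIpoTVwNSCtdenkMO1xvX35rOQ4vCgwNbFkZTm1qajgMe3lOXgsIPHpNeUoZSl4cWSxbag9Pez+MaUc+WCtMXAoJKT57LicqTV1KSBqKb3s5XY+aaQwOaWpLP29OeUpZC31cTn5YCW2Meh87S3ppWEhcei96D2kZKVhPfUs5WAt9eSpaaApsbF1pOww6WUt5W1xvXQoPOkpqX1Y6ay13Cn2qaSkNXVlsezgZSTpqO1ppCgtJD2gpS2gvWzoNPIkMfHx5OzopPHtnG058XVgPi2leeQ9/WRxKLWpdaksKOik5SUo9XF1oS2ocajpMDXtNfE4/GygPA="/>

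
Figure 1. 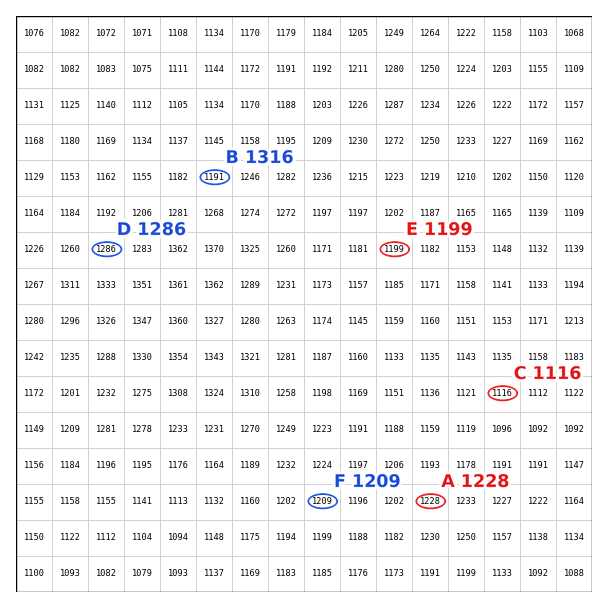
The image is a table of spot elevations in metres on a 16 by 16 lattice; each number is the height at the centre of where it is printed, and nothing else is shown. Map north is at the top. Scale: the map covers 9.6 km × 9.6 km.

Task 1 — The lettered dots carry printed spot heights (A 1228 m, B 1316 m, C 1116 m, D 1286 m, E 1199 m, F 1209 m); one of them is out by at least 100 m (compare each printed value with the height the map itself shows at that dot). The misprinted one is B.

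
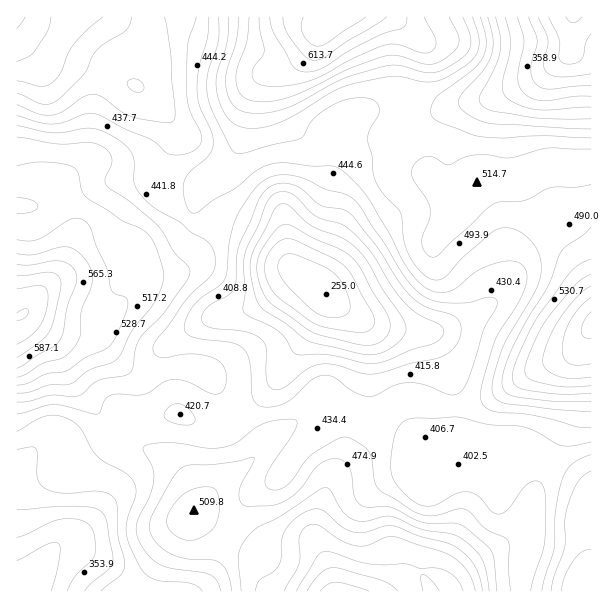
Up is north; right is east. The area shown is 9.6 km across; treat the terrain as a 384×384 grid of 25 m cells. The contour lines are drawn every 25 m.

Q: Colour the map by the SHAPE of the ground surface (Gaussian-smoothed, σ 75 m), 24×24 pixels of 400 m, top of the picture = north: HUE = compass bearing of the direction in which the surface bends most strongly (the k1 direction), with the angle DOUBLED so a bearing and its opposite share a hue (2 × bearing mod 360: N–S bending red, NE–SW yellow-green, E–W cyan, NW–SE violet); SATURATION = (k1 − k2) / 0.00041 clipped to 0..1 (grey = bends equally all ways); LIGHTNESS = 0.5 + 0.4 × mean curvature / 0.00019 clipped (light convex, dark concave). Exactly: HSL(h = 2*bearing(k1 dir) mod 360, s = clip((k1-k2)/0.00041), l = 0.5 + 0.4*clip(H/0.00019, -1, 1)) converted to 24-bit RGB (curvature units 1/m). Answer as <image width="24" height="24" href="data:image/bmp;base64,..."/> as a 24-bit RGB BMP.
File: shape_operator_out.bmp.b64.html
<image width="24" height="24" href="data:image/bmp;base64,Qk32BgAAAAAAADYAAAAoAAAAGAAAABgAAAABABgAAAAAAMAGAAATCwAAEwsAAAAAAAAAAAAAKGtkKXdtP8NXRKFG/w4z4AIql0U3Il4tEUxIovKKPKqeIm1yz+GVvt+2eHa2zC1coR94aqnK2/nS5DyoLRFk8LWHITdWIUBRT4JGEWFMdJ1JJQ4boRgP0o6AyaK+nMHTAMPked+YeEaDNGJEcP9BdstSgiR1zl2Lsdr00ej32bSs9TDUaRaV7cKeYUnOGRh1rnh6JFIxGzESER0+lqfU59js3NPfo7W8PMq6NJqxSEzTpKfl3fXWN6yRGiuf2fLdZtPr1iTM62JKbS50+QLw+fLSMVexHQ2cyV+lwj+ORJWGC3hkBKxZZbiC6sjKz63Di8OGEXlmH6SmS2eu/suZe2YsCiwVlf81JxQMJg4N9aJyiTOJOiNv/ufNsjF5Fz1Ls1bD1cfklZPjUUu+LHBVGnAqldRWwLKa6Zu+sIUuBC8NECgk9baE1pSCRJRHV3sWMREXIFAinL8flykwJ1NY89CM7EpmNTBUIIhOscCNkzmMrFxyZJaiTtjKcuGrb7qjmFqx/5nh6lV8ADMpZNVh66uvx3ihhVFuREVycWuEeXxRgWlUUXFVnZc78ykokzU/G4M2KEkZXyculNSMfeHdScuzValIZywlYVAgLodB+tHnhTTwBDkX18M6qVJmzFJqVDREbGo3c2hBfWcyYGgsYFcqm2E1zW2Kp3YiESIWEskTMfI7VjgbcH4WMzQVYT8lgchTE9hVJaaY/3Pa2FrAOKZOfVyNxWufmG7Qk6HbckPn/j/Kvi0SVlYZXHYSXHQVZdt6KlS1du2FRzcoRqZcicPOTTeab8SzmMibi8dsBywmJUF89dbihq3hTGHhrpLftZ7Oj3WkIyJ1nx3//8z67NL50qfjhIzLZbG4M7O+aYzBV3iyRPyWHn2ycGvisL7lsK/RzaqxNDN7AG1SiOimvL/kGRrktDvT04u4wWHViyy3FjtmwJjQ+tH07Mz35c3u2qnUVu3oOV7jya7jz69sDygQAGgNGbhajW3E3ZPQvanmcOz7HNS7hkIzJwwRNBsJpYQAKCILm0kmH36HPY6r1pur3InV9sLV9tXldsuyIkFSSYyr8ZXHv4HIWL02Di4FHjIBQK0ATt98sU5HIxATLwQJMAMHVTERrVgAXl4EB6EAD4c6CkM+grZ0poS/8NHv88zz/8zpUUK8HpOVuVOWz5i04Y/OrEXJRN2Yff+cDTcyShERMQ0YJQ4ckDlsoU18111i3fbVR+a7N3ZfBjIhDkodg649ZMVjRmie+7nS7q3qWyzAZD+Zys6ccYfY3KPz5fPYstkeEhIhJg0SPgsSLUc4TD1Ojk6B3vLZ5fPYVHmST3CAP1hsDz4wP+AgOMkkOjYmp3Qq6oFCeztxSnGc2OnOPTGBkUZE9qWJ9C0wEAwzGwgrnnVXPGKDQFWCU9y+1fba2bCtz36pSHWGQ0R7N7muQM5ldpRKX1w6W3U82cqUk3C/cNfJfdCvkgJ/tYJAv3898bShGwmLJQBo0bqiKnCkRYrAcueSWsNCtIts0YSQoVisS2iCRKpbRXlIZIdRdE2LXLVOYuEvT3k5rM0yKAsUcx5h2o2IvGhU6rpiLgUiCh0psN6YQj+qPsXDn8ePVJ5rYbVuuICfwna8fnS0f5ylWXR6ZpRPe4a4m73H04assE9LfLhGKzR4JZLDw5jk8q7X2nuexhX+NYryX9uiPXPBZL7KmLW8mKjAfKGwY4Stu6zQdHHPvYPNh3y+koPAo8rmfYflwYza3NfpoYjgflTWMZSnJwwg/0AI3XdZd2CbY7zIisDOOVOld5ygYZ9laqVuhaWqWsG5f6C4aWHGoKro0tf5u8H7W8msXRt40VBHzcZtck14mUN/bwRNRQ473Lhd4a1ErasxPZQPIlcbPWpjWJFzoZdyea5JSqY+U7ppO52WW8W0Yb7GpFeEhmBLcysvIBEiyLNR3LNgTi0vRiArVRlkg0/H1p7F8tLW2qnI4IJpJloIBC8FJksVY4c4upA5l5gGNFEAFDADI4IADjAPcnRBo5WLeiQkQitHtas6220adzw6OkpzN0eGN3ixrJnX7t3g2a3q/5Lm/czVH4eEF24kGzQPYiwH9/w4crIpAb4WGosjCUsTBS8XbEIjuEhjQmJ5famX0KXOw4/LSjp6Q2eANJ6SOW1q7rh4lxQpuSxO+tvRsnbXVXSvHiueuO341eD22dnyyuz5GkTMb2vCAUVSJwxOoWFylVxfW5tHSoxMwzZ5sFN8Oq6mSDF8SkBxu35Qzm6mqdXf8Nve953opH/EI8zqef/UeKC34PDXs4XNOyWlhtHHKwqLDjNw"/>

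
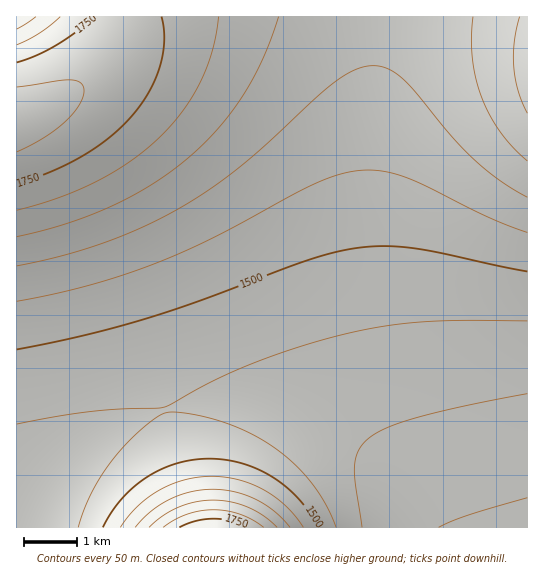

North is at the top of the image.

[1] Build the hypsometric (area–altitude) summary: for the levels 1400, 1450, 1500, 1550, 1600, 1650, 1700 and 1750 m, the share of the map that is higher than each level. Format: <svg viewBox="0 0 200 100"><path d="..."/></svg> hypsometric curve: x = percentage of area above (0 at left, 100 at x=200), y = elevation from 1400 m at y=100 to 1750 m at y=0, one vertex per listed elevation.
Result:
<svg viewBox="0 0 200 100"><path d="M185 100l-33-14-38-15-26-14-25-14-26-14-14-15-10-14"/></svg>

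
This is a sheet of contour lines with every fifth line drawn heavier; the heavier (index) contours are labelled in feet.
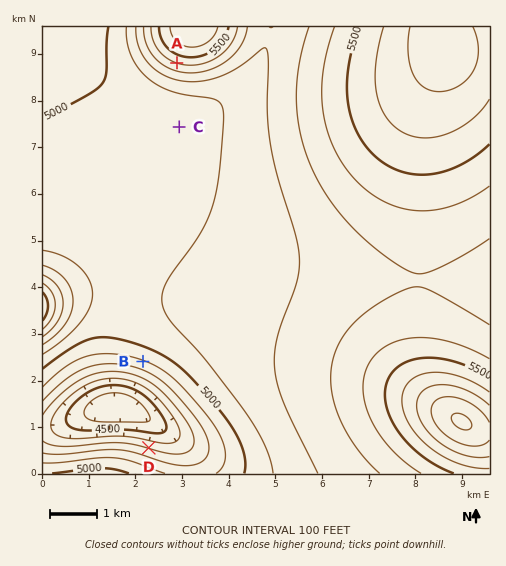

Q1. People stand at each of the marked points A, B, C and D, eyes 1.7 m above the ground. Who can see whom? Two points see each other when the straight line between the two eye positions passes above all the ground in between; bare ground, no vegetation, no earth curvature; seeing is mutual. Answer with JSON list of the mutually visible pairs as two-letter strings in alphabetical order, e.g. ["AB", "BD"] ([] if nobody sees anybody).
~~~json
["AC", "BD"]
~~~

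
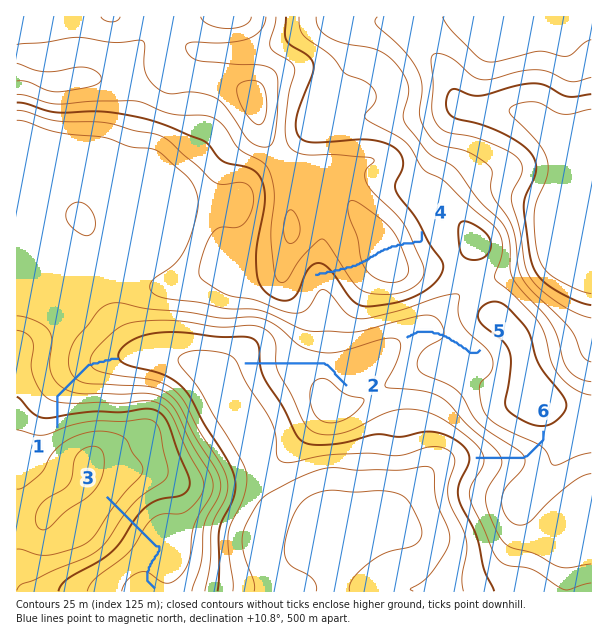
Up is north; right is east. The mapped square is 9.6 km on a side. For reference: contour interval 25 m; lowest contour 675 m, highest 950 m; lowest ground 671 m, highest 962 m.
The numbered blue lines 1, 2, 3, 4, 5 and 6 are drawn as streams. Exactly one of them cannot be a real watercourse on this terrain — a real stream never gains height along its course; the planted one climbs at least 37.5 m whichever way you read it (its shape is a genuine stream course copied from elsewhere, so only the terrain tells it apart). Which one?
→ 4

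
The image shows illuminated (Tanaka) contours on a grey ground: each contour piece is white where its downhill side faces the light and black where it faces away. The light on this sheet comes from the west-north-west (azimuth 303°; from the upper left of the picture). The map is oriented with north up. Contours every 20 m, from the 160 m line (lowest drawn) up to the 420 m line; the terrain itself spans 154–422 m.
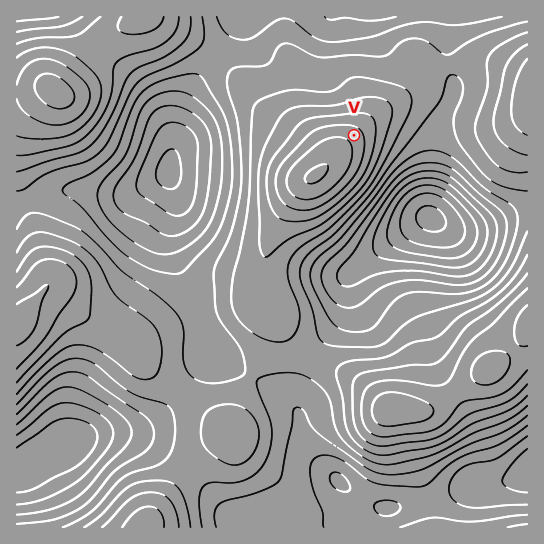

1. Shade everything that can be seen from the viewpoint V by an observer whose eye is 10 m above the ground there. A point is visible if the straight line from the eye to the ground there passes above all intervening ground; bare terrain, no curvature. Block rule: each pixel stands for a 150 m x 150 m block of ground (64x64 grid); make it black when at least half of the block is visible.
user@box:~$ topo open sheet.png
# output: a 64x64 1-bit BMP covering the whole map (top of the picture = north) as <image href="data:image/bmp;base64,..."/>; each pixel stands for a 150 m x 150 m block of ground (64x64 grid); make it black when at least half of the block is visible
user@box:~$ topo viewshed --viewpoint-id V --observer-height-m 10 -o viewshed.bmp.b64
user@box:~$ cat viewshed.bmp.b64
<image width="64" height="64" href="data:image/bmp;base64,Qk0+AgAAAAAAAD4AAAAoAAAAQAAAAEAAAAABAAEAAAAAAAACAAATCwAAEwsAAAIAAAAAAAAA////AAAAAAAAAAAAAAAAAAAAAAAAAAAAAAAAAAAAAAAAAAAAAAAAAAAAAAAAAAAAAAAAAAAAAAAAAAAAAAAAAAAAAAAAAAAAAAAAAAAAAAAAAAAAAAAAAAAAAAAAAAAAAAAAAAAAAAAAAAAAAAAAAAAAAAAAAAAAAAAAAAAcAAAAAAAAAD/8AAAAAAAAH/4AAAAAAAAf/wAAAAAAAB//gAAAAAAAD//gAAAAAAAH//gAAAAAAAP//AAAAAAAA//+AAAAAAAB//4AAAAAAAH//wAAAAAAAP//AAAAAAAA//8AAAAAAAD//wAAAAAAAH//AAAAAAAAf/8AAAAAAAA//wAAAAAAAB//AAAAAAAAB/8AAAAAAAAD/wAAAAAAAAH/AAAAAAAAAP8AAAAAAAAA/wAAAAAAAAD/AAAAAAAAAP8AAAAAAAAA/wAAAAAAAAH/AAAAAAAAAf8AAAAAAAAD/wAAAAAAAAP/AAAAAAAAB/8AAAAAAAAP/wAAAAAAwD//AAAAAADgf/98AAAAAPD//w+AAAAA////B8AAAAB///8H4AAAAH///wf4AAAAf///B/wAAHj///8H/gAP/////w//gD//////D///f/////8P/////////w//////////B/////4///8B/////h///wAf//x+H///AAf/+H/4A/4AAf/4//gAAA=="/>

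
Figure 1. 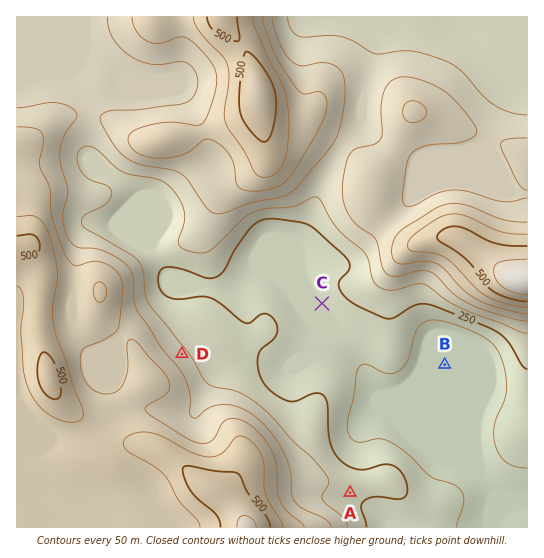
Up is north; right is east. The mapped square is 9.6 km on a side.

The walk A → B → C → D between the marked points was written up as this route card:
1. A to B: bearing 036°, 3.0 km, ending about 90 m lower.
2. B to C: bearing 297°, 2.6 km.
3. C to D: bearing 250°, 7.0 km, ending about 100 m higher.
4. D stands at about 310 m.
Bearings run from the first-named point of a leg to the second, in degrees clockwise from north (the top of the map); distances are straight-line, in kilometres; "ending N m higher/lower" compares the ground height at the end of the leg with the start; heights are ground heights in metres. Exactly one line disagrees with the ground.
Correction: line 3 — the distance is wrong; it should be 2.8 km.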